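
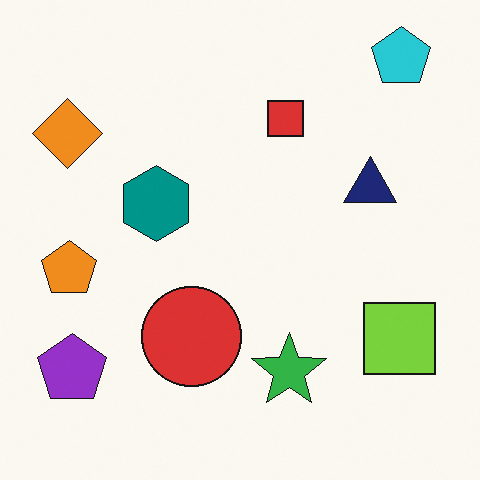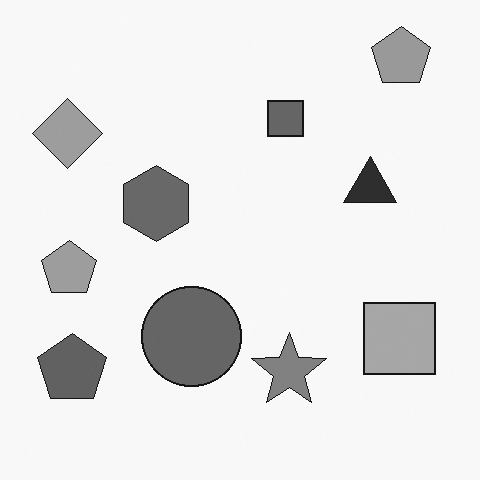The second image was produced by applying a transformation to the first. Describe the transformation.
The image was converted to grayscale.

All color is removed — every shape is now a shade of grey.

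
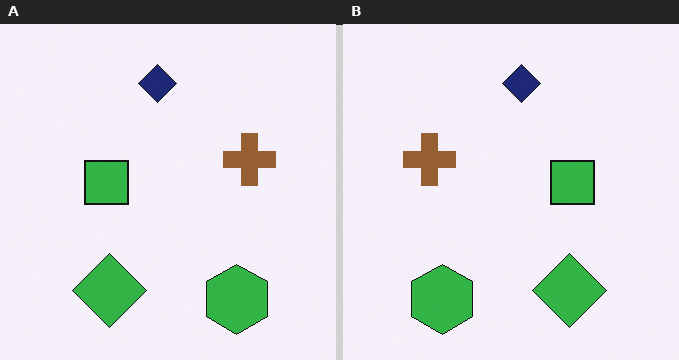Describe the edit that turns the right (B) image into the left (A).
Flipped horizontally (left ↔ right).

The brown cross is in the left of the right (B) image and the right of the left (A) — shapes on opposite sides of the vertical midline have swapped in a mirror flip.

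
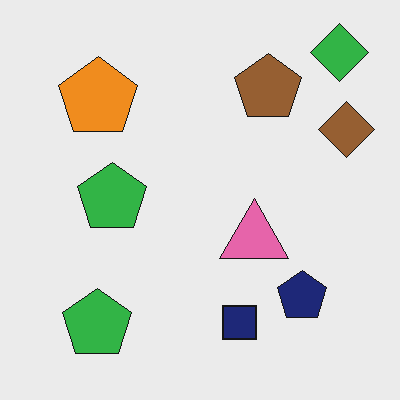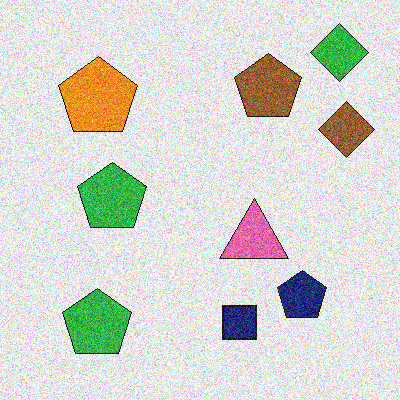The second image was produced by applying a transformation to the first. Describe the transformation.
This is the original image degraded with a thick layer of grain.

Random speckle covers the whole image, including the flat background.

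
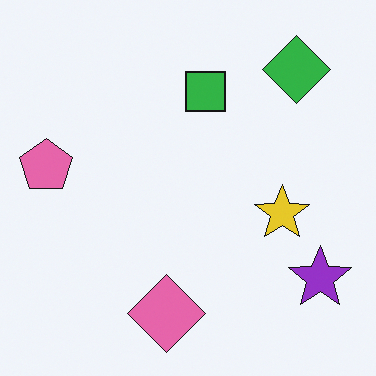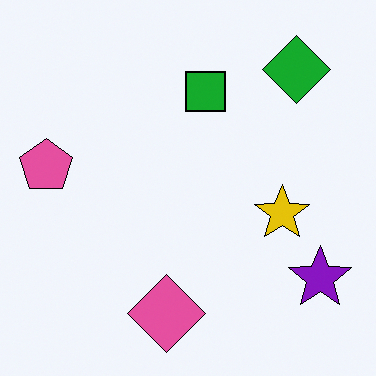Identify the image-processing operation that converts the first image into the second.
The second image is the first given slightly increased contrast.

Tones are pushed away from mid-grey across the whole image — a global contrast change.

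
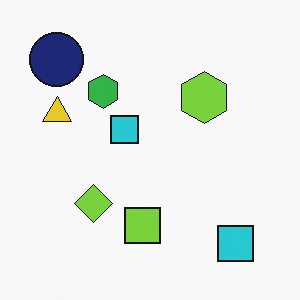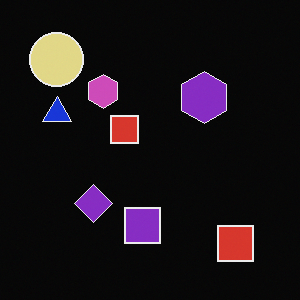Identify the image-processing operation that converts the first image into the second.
Color-inverted (negative).

The light background has become dark and every shape's color is its complement — a photographic negative.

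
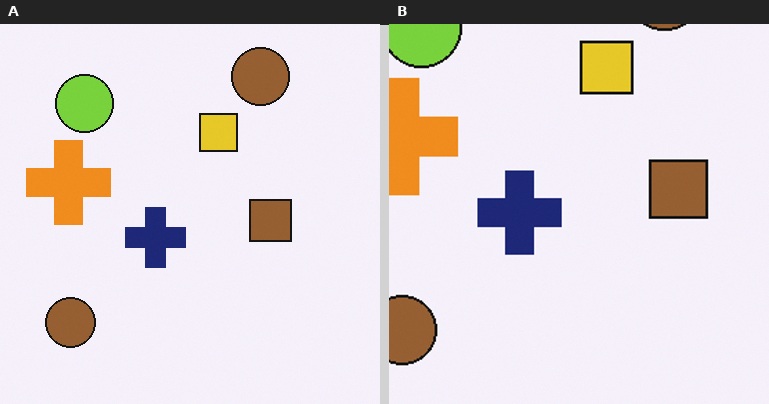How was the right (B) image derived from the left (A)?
The image was cropped slightly and scaled back up.

The visible shapes are larger and the field of view is narrower; shapes near the original edges may be partly or wholly outside the frame — a crop-and-rescale.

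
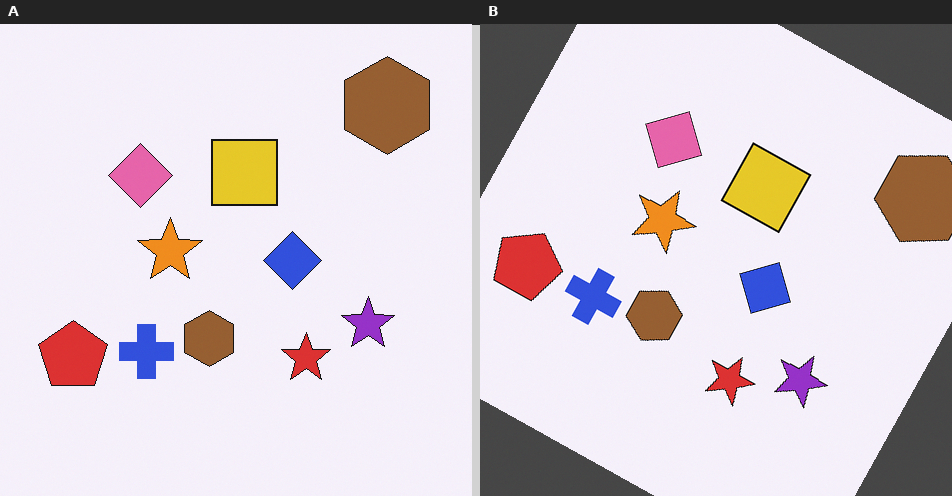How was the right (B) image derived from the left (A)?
The transformation is: rotated clockwise by a clearly visible amount.

Every shape is tilted by the same angle and the image corners show triangular fill wedges — a whole-image rotation by a non-right angle.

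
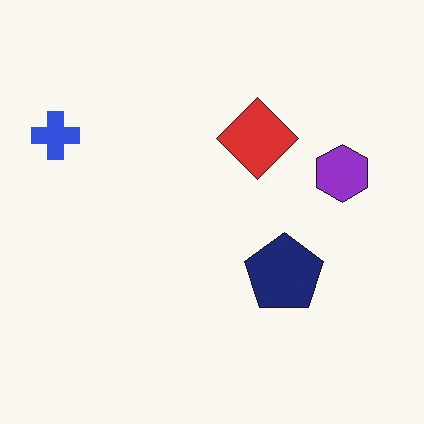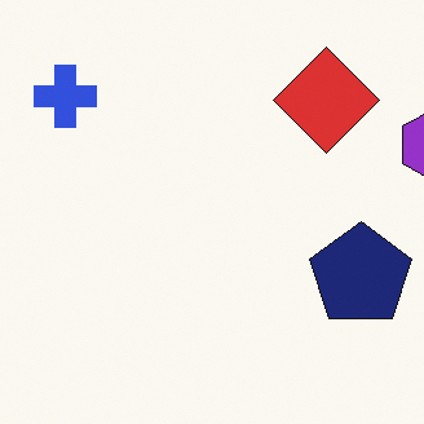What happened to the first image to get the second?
This is the original image cropped slightly and scaled back up.

The visible shapes are larger and the field of view is narrower; shapes near the original edges may be partly or wholly outside the frame — a crop-and-rescale.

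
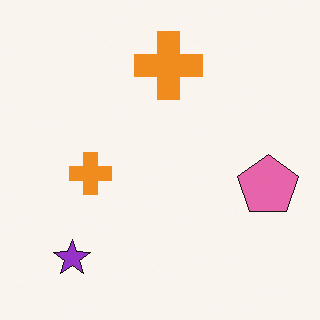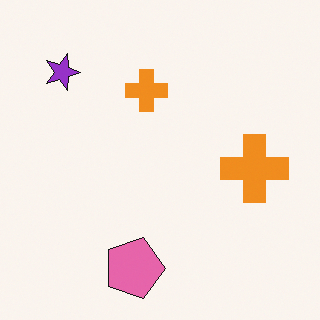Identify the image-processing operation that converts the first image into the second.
The second image is the first rotated 90° clockwise.

The purple star sits in the bottom-left of the first image and the top-left of the second — consistent with a whole-image 90° clockwise rotation.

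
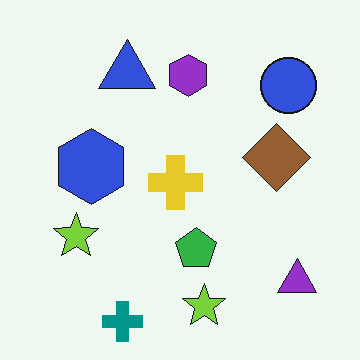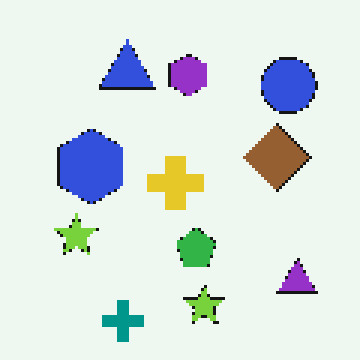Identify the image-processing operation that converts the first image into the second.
Mildly pixelated.

Shapes are reduced to large square blocks; fine edges and outlines are lost — a downscale-then-upscale (mosaic) effect.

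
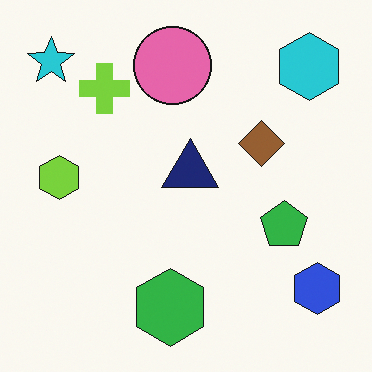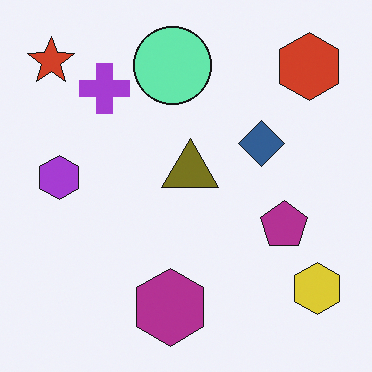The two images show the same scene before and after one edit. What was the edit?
This is the original image hue-shifted by a large amount.

Every shape's color has rotated by the same amount around the hue wheel — a uniform hue shift.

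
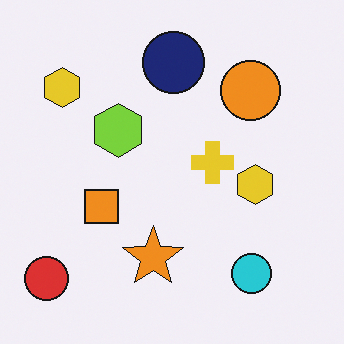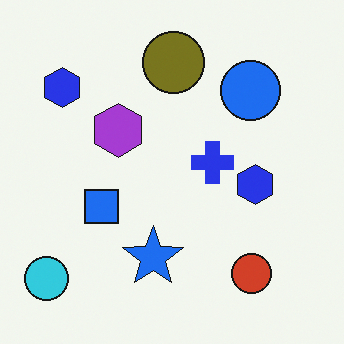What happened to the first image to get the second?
The image was hue-shifted through roughly half the color wheel.

Every shape's color has rotated by the same amount around the hue wheel — a uniform hue shift.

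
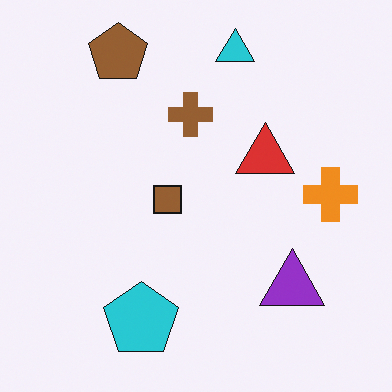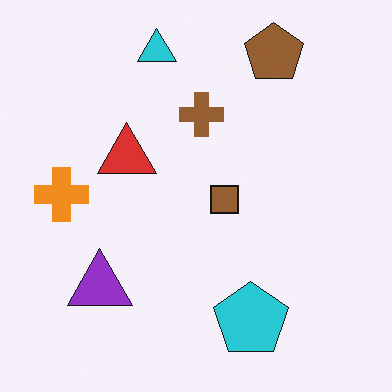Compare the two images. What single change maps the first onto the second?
The second image is the first flipped horizontally (left ↔ right).

The orange cross is in the right of the first image and the left of the second — shapes on opposite sides of the vertical midline have swapped in a mirror flip.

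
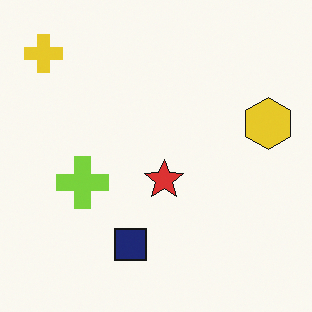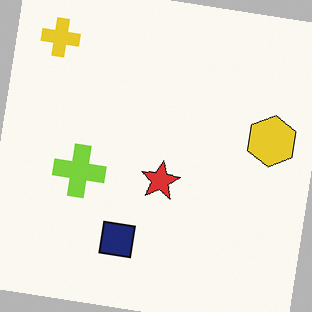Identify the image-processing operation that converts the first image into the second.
This is the original image rotated clockwise by a slight angle.

Every shape is tilted by the same angle and the image corners show triangular fill wedges — a whole-image rotation by a non-right angle.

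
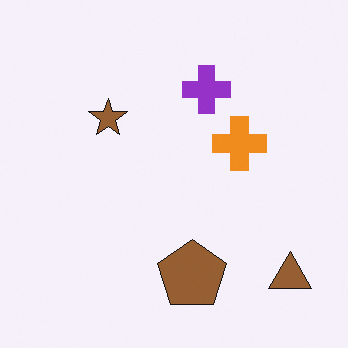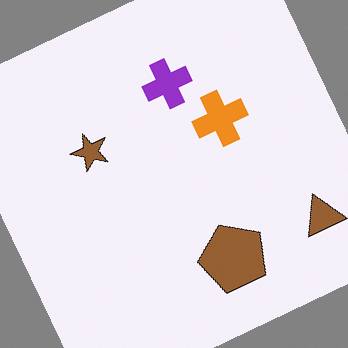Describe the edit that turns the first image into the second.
This is the original image rotated counter-clockwise by a moderate amount.

Every shape is tilted by the same angle and the image corners show triangular fill wedges — a whole-image rotation by a non-right angle.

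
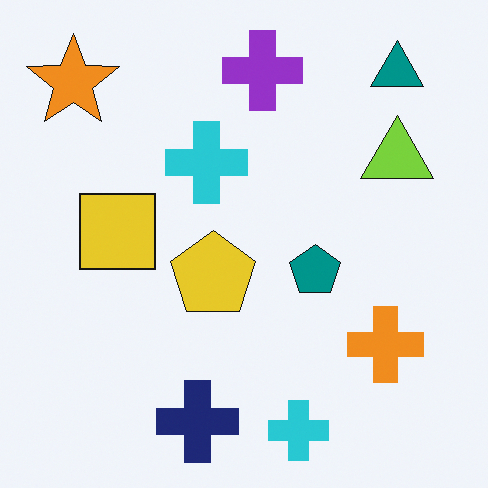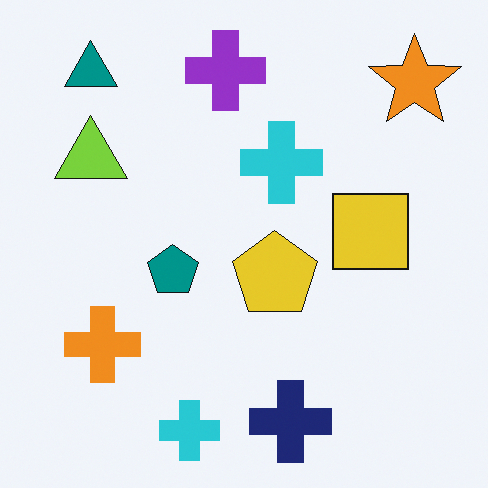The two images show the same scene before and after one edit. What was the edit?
Flipped horizontally (left ↔ right).

The orange star is in the top-left of the first image and the top-right of the second — shapes on opposite sides of the vertical midline have swapped in a mirror flip.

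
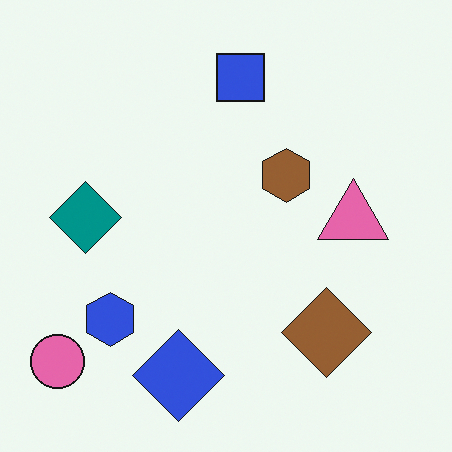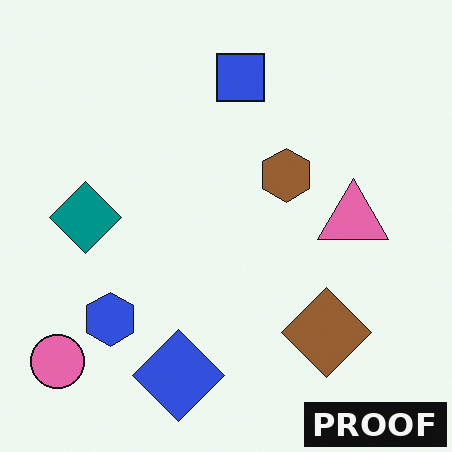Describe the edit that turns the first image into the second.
This is the original image watermarked with the text "PROOF" in the lower-right corner.

A dark label reading "PROOF" appears in the lower-right corner.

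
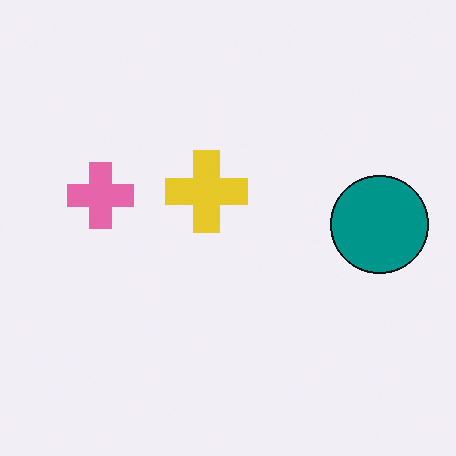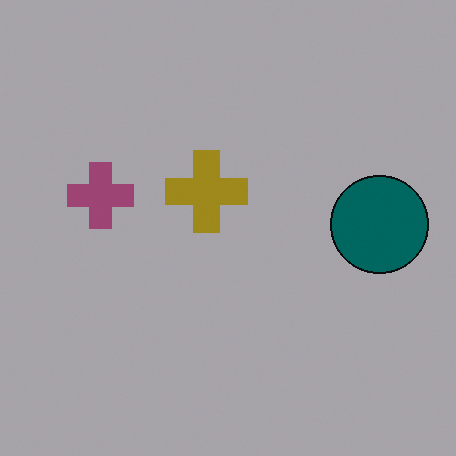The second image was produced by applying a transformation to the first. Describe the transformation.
This is the original image noticeably darkened.

Every pixel — background and shapes alike — is uniformly darkened.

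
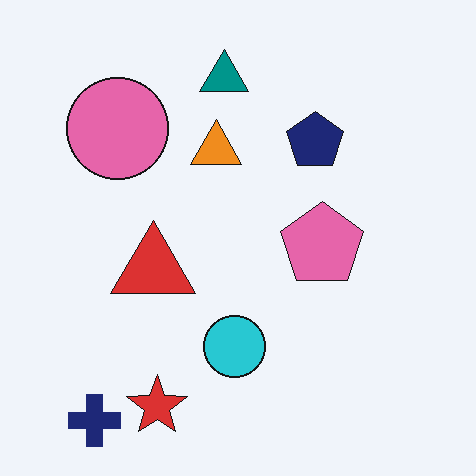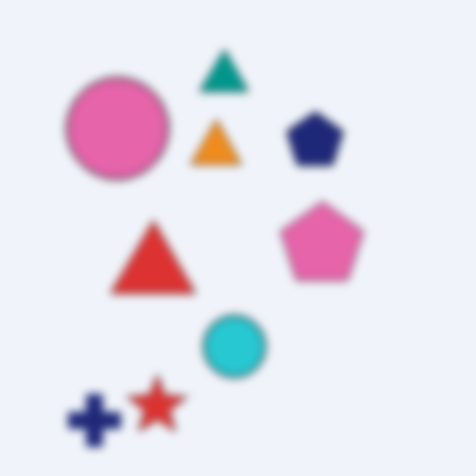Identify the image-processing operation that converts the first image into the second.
The image was noticeably gaussian-blurred.

Shape edges and outlines are uniformly softened across the whole image.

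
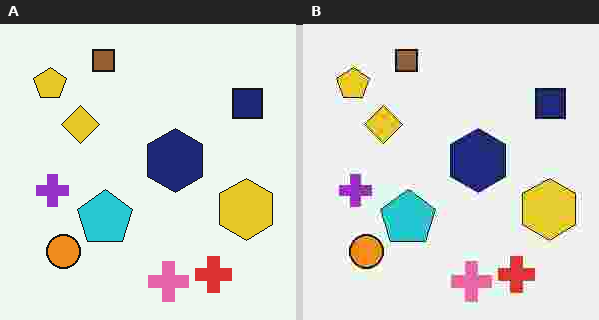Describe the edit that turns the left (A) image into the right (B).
This is the original image heavily JPEG-compressed with obvious blocking artifacts.

Blocky 8×8 compression artifacts appear around shape edges and the flat background shows ringing — characteristic JPEG degradation.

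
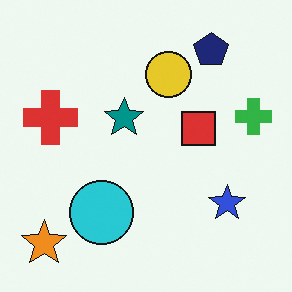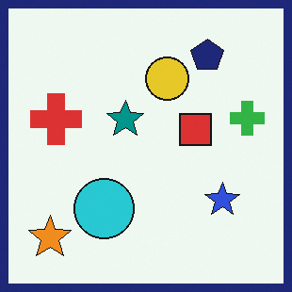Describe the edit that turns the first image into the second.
The second image is the first framed with a navy border.

A solid navy frame runs around the edge of the second image, with the content slightly shrunk inside it.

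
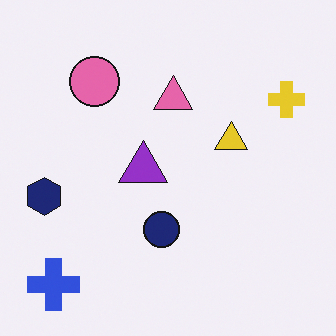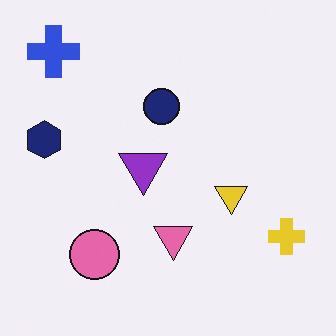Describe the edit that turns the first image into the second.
It was flipped vertically (top ↔ bottom).

The blue cross is in the bottom-left of the first image and the top-left of the second — shapes on opposite sides of the horizontal midline have swapped in a mirror flip.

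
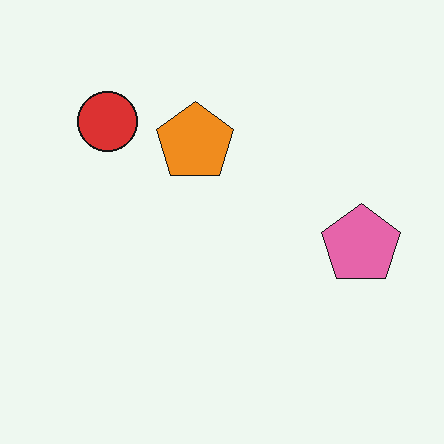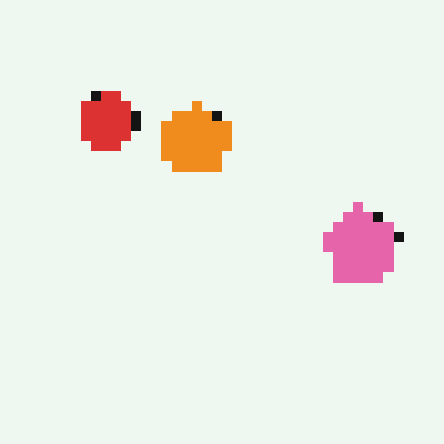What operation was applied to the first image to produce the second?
This is the original image heavily pixelated into large blocks.

Shapes are reduced to large square blocks; fine edges and outlines are lost — a downscale-then-upscale (mosaic) effect.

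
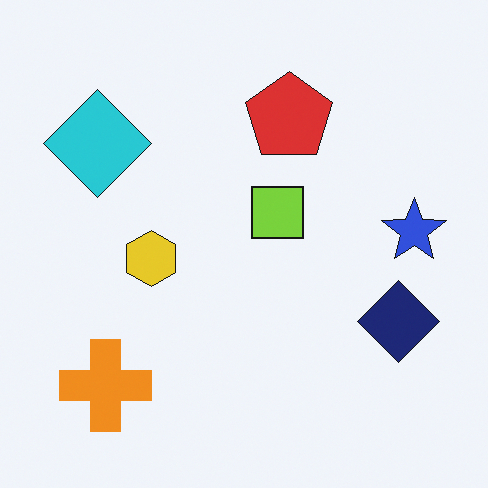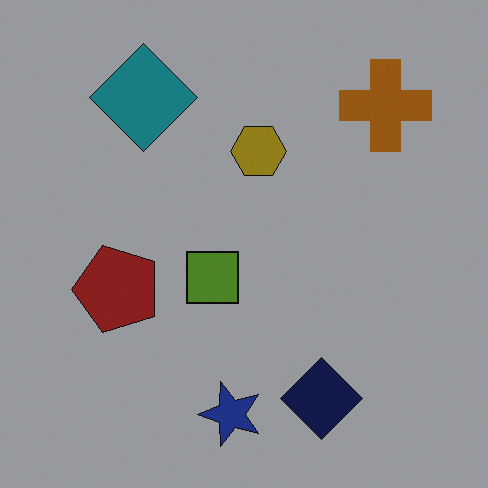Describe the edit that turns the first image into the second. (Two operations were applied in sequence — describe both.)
The transformation is: substantially darkened, then transposed (reflected across the top-left ↔ bottom-right diagonal).

Every pixel — background and shapes alike — is uniformly darkened. Shapes have swapped their row and column positions — what was in the top-right is now in the bottom-left — a diagonal reflection.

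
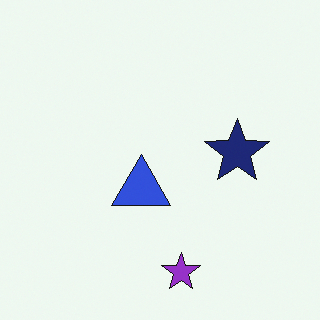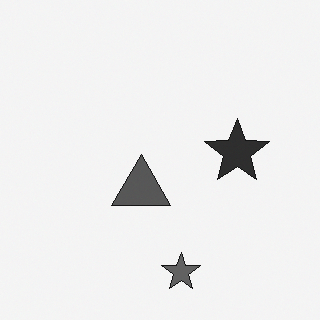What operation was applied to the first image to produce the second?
The transformation is: converted to grayscale.

All color is removed — every shape is now a shade of grey.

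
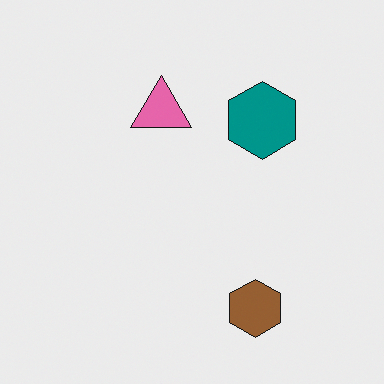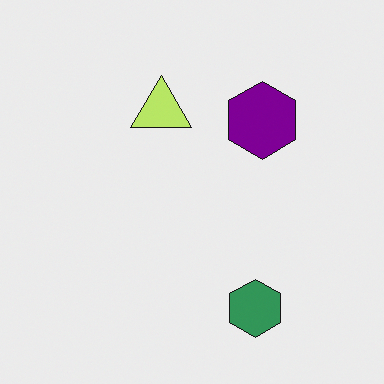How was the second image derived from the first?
The image was hue-shifted by a moderate amount.

Every shape's color has rotated by the same amount around the hue wheel — a uniform hue shift.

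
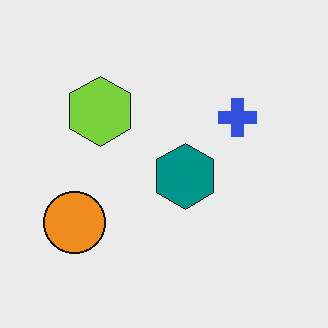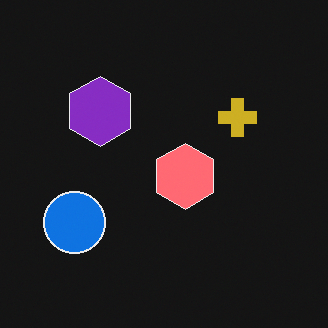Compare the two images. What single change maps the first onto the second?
It was color-inverted (negative).

The light background has become dark and every shape's color is its complement — a photographic negative.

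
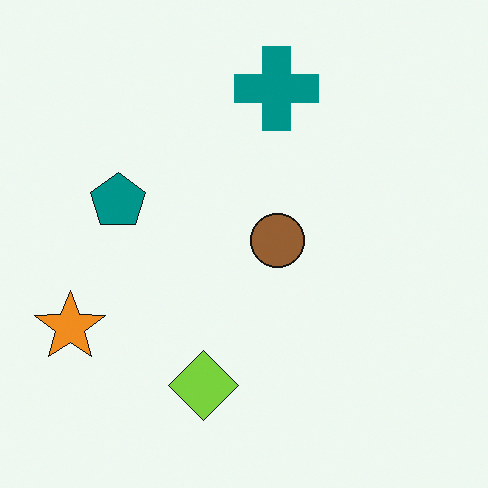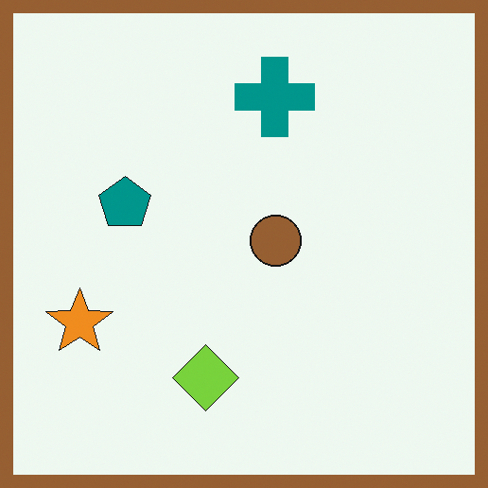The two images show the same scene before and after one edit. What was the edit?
The transformation is: framed with a brown border.

A solid brown frame runs around the edge of the second image, with the content slightly shrunk inside it.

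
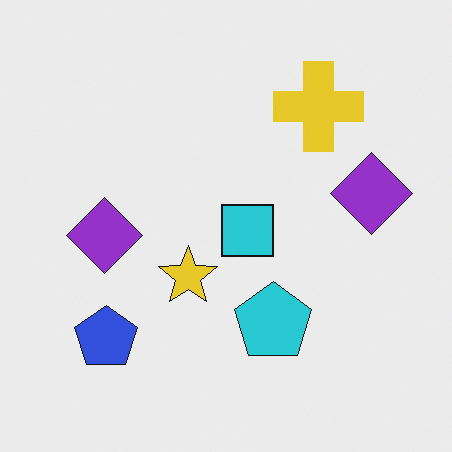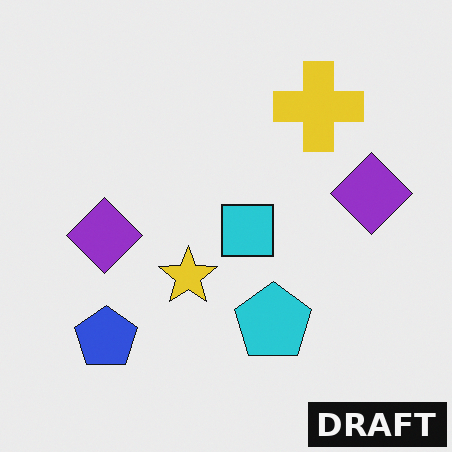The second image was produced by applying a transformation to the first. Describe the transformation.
The image was watermarked with the text "DRAFT" in the lower-right corner.

A dark label reading "DRAFT" appears in the lower-right corner.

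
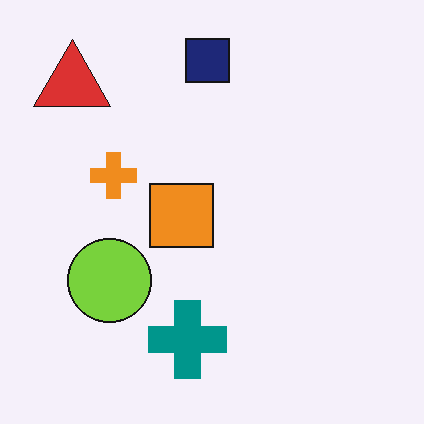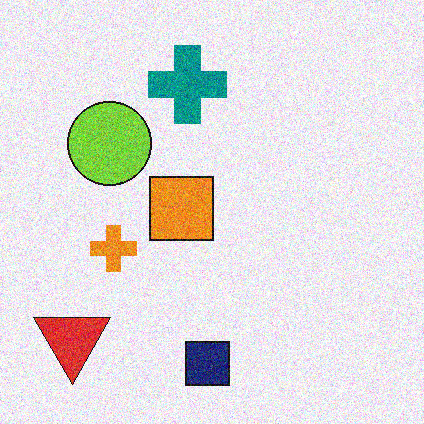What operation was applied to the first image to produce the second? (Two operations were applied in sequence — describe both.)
This is the original image flipped vertically (top ↔ bottom), then degraded with visible gaussian noise.

The navy square is in the top of the first image and the bottom of the second — shapes on opposite sides of the horizontal midline have swapped in a mirror flip. Random speckle covers the whole image, including the flat background.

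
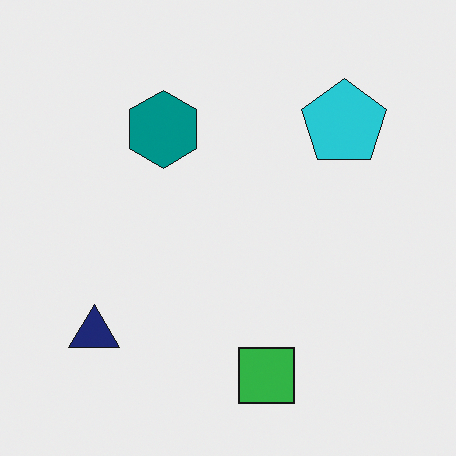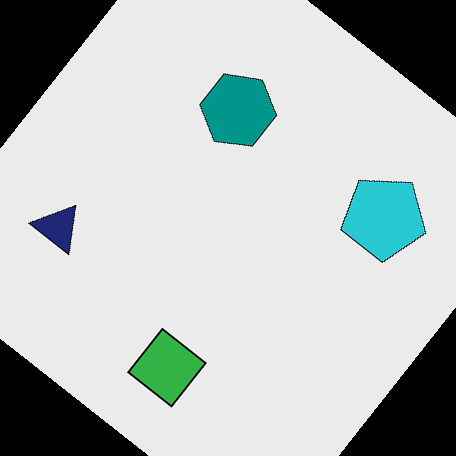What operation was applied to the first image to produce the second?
The transformation is: rotated clockwise by a large amount — several tens of degrees.

Every shape is tilted by the same angle and the image corners show triangular fill wedges — a whole-image rotation by a non-right angle.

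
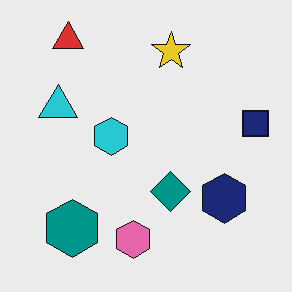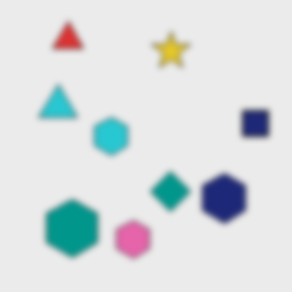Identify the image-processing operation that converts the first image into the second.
The image was noticeably gaussian-blurred.

Shape edges and outlines are uniformly softened across the whole image.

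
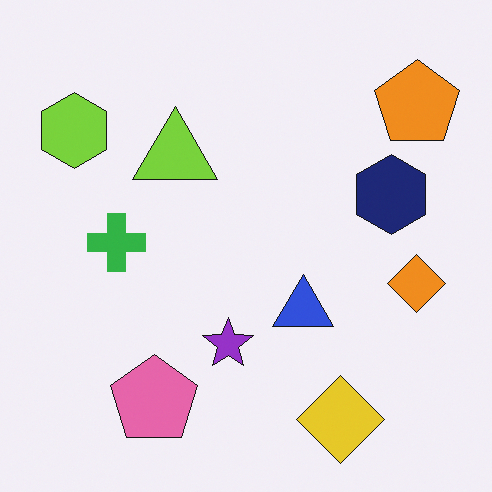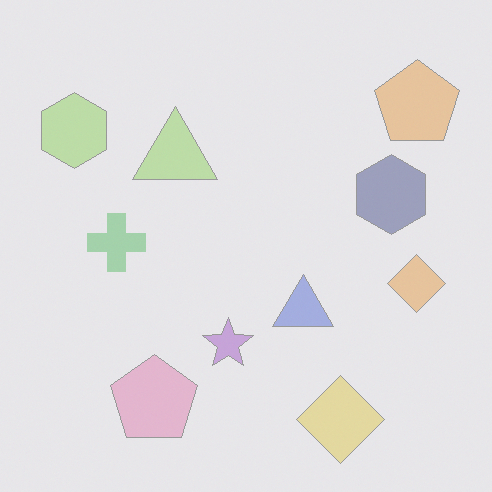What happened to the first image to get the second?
The transformation is: washed out (contrast reduced).

Tones are pushed toward mid-grey across the whole image — a global contrast change.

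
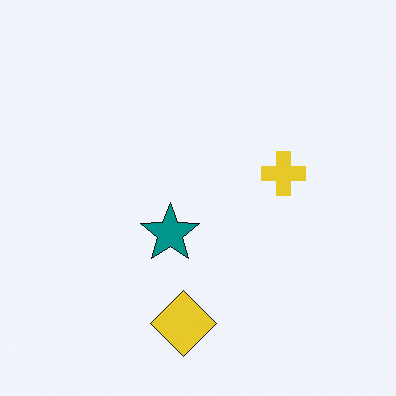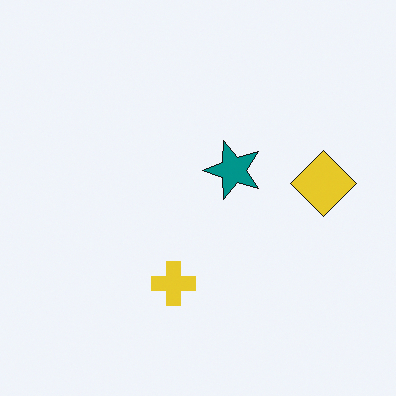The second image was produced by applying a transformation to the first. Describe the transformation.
The transformation is: transposed (reflected across the top-left ↔ bottom-right diagonal).

Shapes have swapped their row and column positions — what was in the top-right is now in the bottom-left — a diagonal reflection.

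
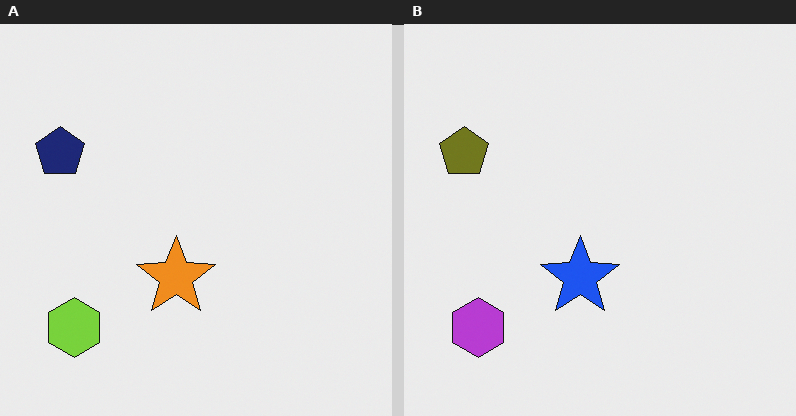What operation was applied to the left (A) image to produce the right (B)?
The right (B) image is the left (A) hue-shifted by a large amount.

Every shape's color has rotated by the same amount around the hue wheel — a uniform hue shift.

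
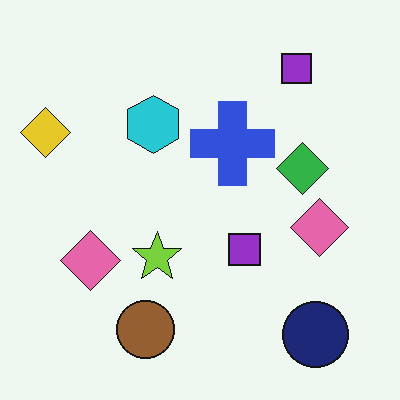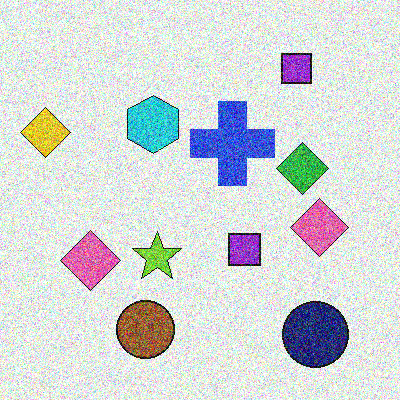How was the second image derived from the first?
This is the original image degraded with heavy additive noise.

Random speckle covers the whole image, including the flat background.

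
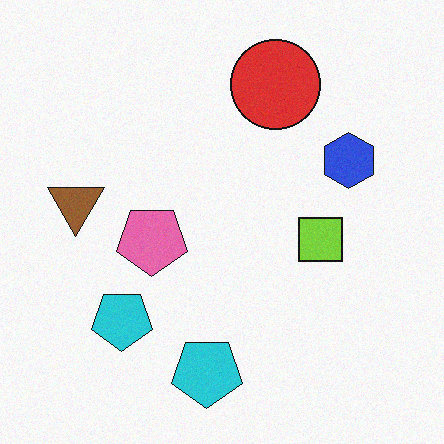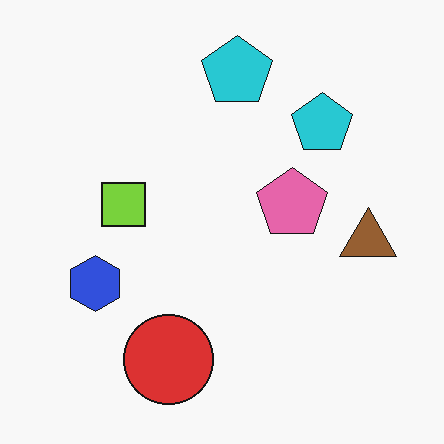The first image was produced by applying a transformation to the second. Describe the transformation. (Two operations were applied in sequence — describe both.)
The transformation is: rotated 180°, then degraded with a light layer of grain.

The red circle sits in the bottom of the second image and the top of the first — consistent with a whole-image 180° rotation. Random speckle covers the whole image, including the flat background.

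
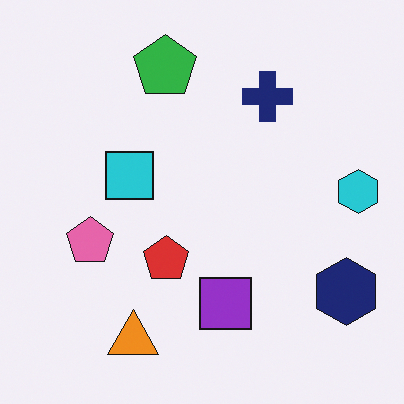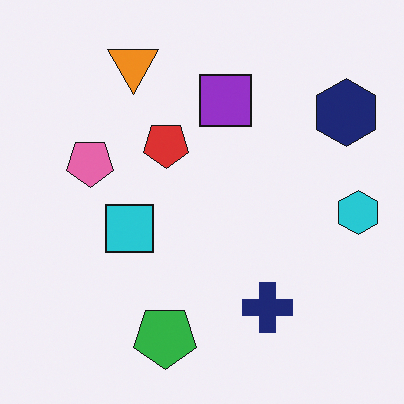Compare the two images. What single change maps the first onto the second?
The second image is the first flipped vertically (top ↔ bottom).

The orange triangle is in the bottom-left of the first image and the top-left of the second — shapes on opposite sides of the horizontal midline have swapped in a mirror flip.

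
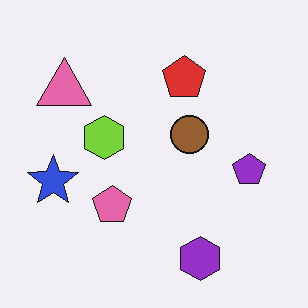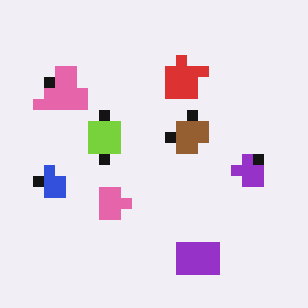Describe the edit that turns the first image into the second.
Heavily pixelated into large blocks.

Shapes are reduced to large square blocks; fine edges and outlines are lost — a downscale-then-upscale (mosaic) effect.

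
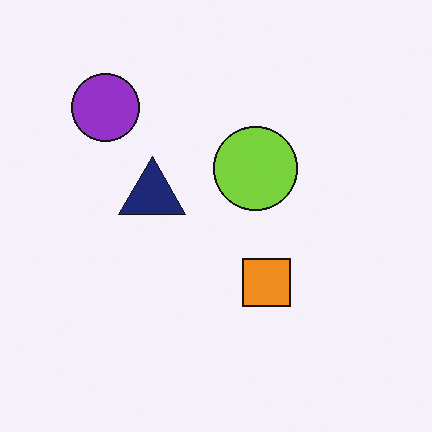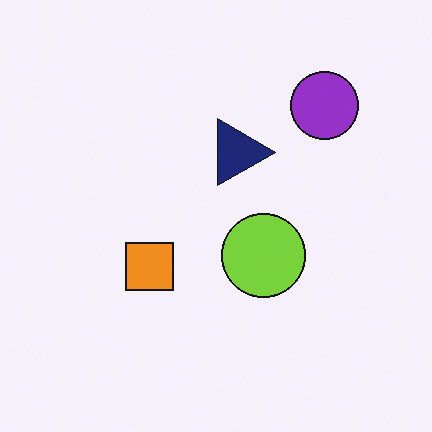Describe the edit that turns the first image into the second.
It was rotated 90° clockwise.

The purple circle sits in the top-left of the first image and the top-right of the second — consistent with a whole-image 90° clockwise rotation.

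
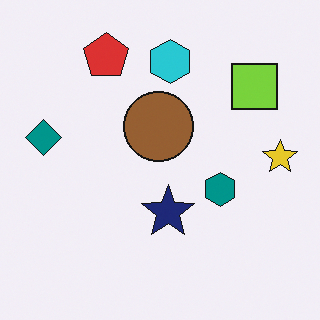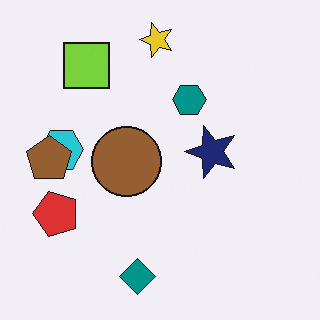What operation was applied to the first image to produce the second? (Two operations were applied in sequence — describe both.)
Rotated 90° counter-clockwise, then overlaid with an additional brown pentagon.

The yellow star sits in the right of the first image and the top of the second — consistent with a whole-image 90° counter-clockwise rotation. A brown pentagon appears in the second image that is absent from the first.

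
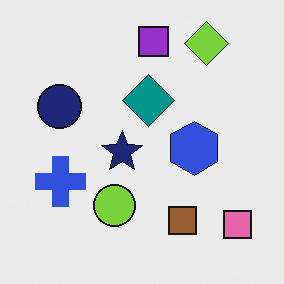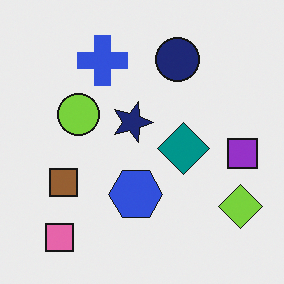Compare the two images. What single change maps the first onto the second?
The image was rotated 90° clockwise.

The pink square sits in the bottom-right of the first image and the bottom-left of the second — consistent with a whole-image 90° clockwise rotation.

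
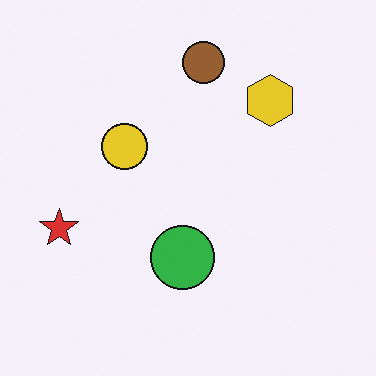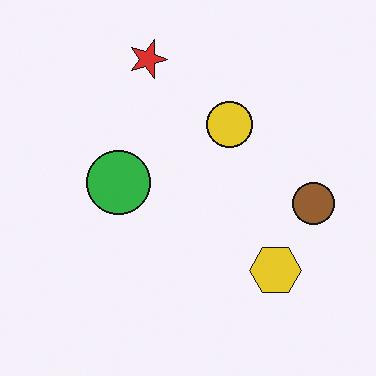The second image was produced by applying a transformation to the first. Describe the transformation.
The second image is the first rotated 90° clockwise.

The red star sits in the left of the first image and the top of the second — consistent with a whole-image 90° clockwise rotation.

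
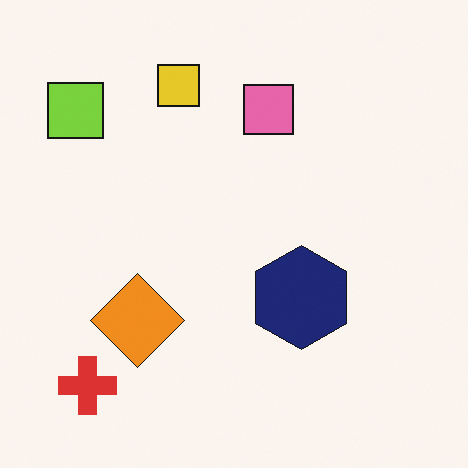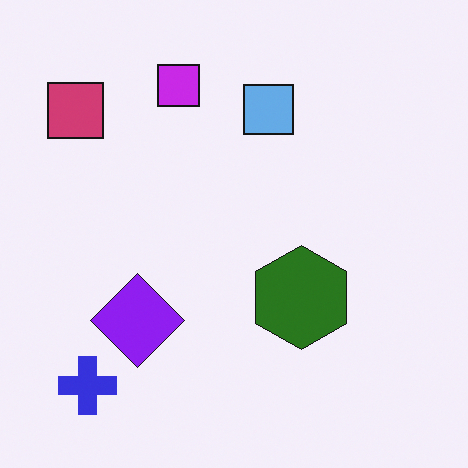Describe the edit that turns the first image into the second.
This is the original image hue-shifted through roughly half the color wheel.

Every shape's color has rotated by the same amount around the hue wheel — a uniform hue shift.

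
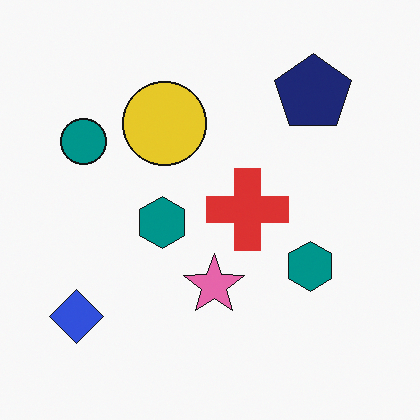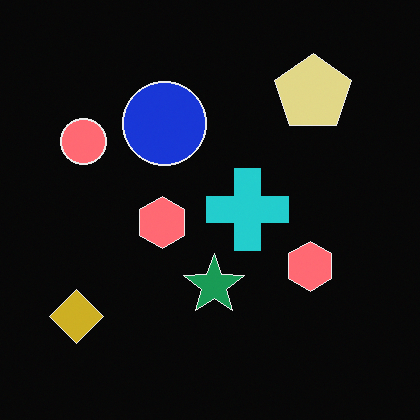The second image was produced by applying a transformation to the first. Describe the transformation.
The second image is the first color-inverted (negative).

The light background has become dark and every shape's color is its complement — a photographic negative.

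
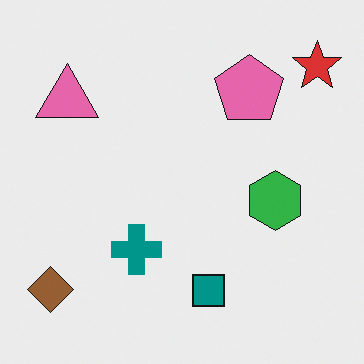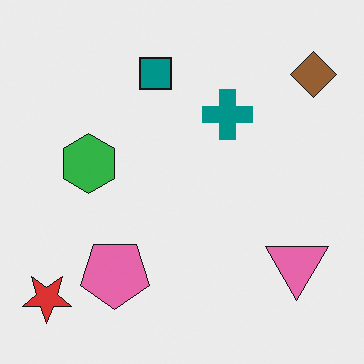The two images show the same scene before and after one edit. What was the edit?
It was rotated 180°.

The red star sits in the top-right of the first image and the bottom-left of the second — consistent with a whole-image 180° rotation.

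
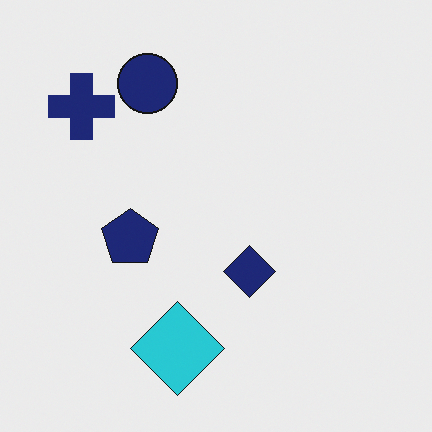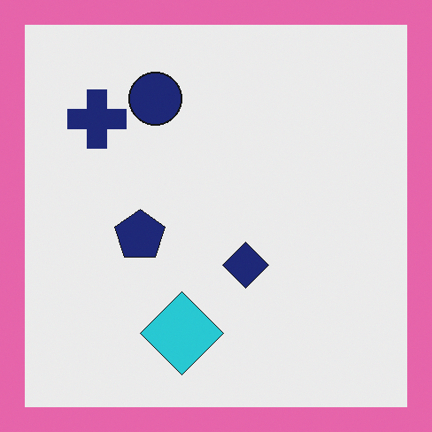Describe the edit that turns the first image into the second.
This is the original image framed with a pink border.

A solid pink frame runs around the edge of the second image, with the content slightly shrunk inside it.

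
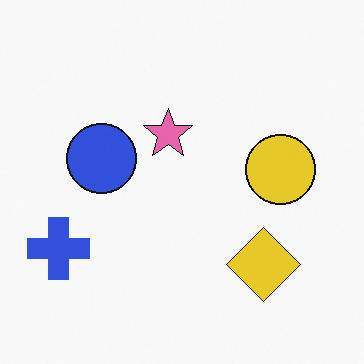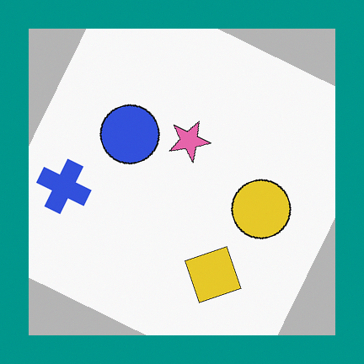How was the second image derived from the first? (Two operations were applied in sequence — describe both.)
The image was rotated clockwise by a clearly visible amount, then framed with a teal border.

Every shape is tilted by the same angle and the image corners show triangular fill wedges — a whole-image rotation by a non-right angle. A solid teal frame runs around the edge of the second image, with the content slightly shrunk inside it.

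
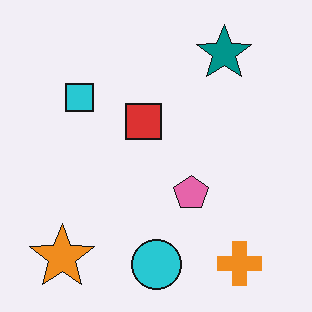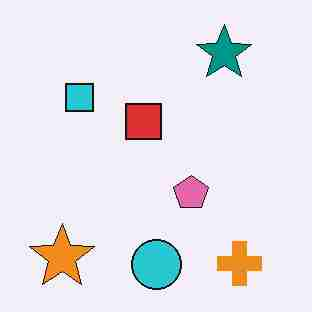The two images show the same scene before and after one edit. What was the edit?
Heavily JPEG-compressed with obvious blocking artifacts.

Blocky 8×8 compression artifacts appear around shape edges and the flat background shows ringing — characteristic JPEG degradation.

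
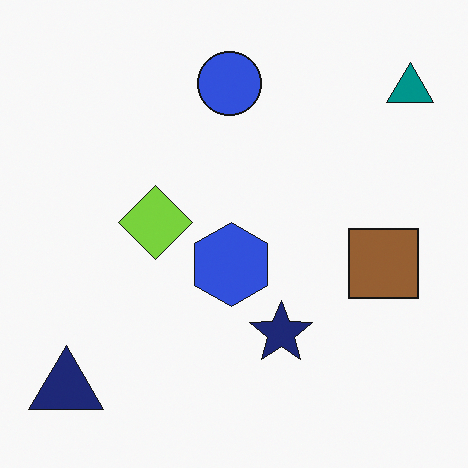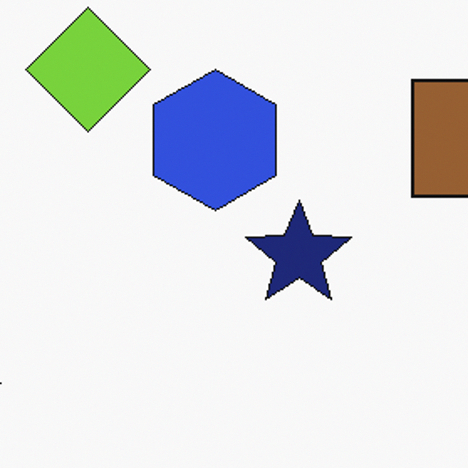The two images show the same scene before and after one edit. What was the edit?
The second image is the first cropped to a noticeably smaller region and rescaled.

The visible shapes are larger and the field of view is narrower; shapes near the original edges may be partly or wholly outside the frame — a crop-and-rescale.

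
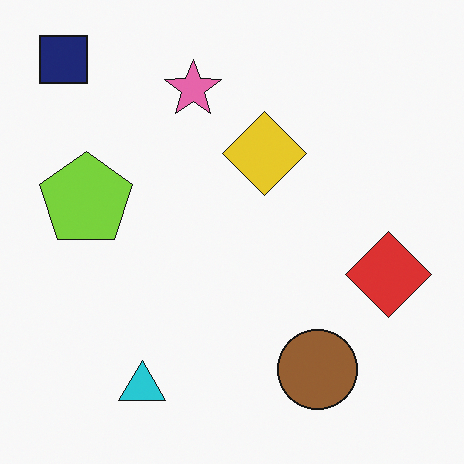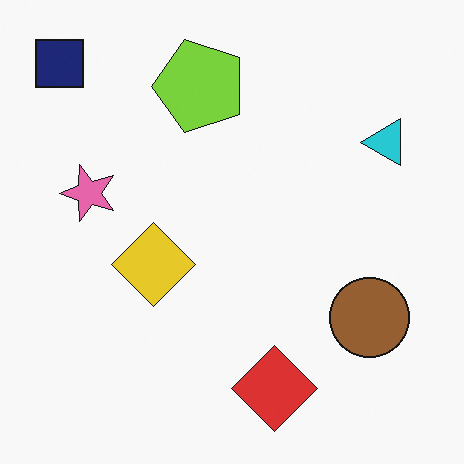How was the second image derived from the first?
This is the original image transposed (reflected across the top-left ↔ bottom-right diagonal).

Shapes have swapped their row and column positions — what was in the top-right is now in the bottom-left — a diagonal reflection.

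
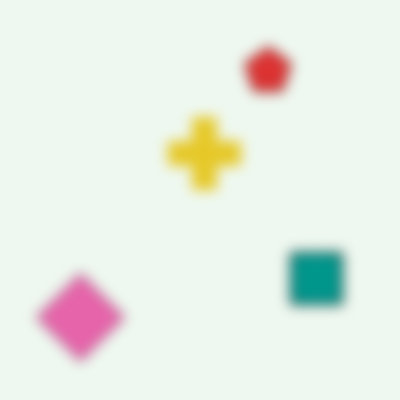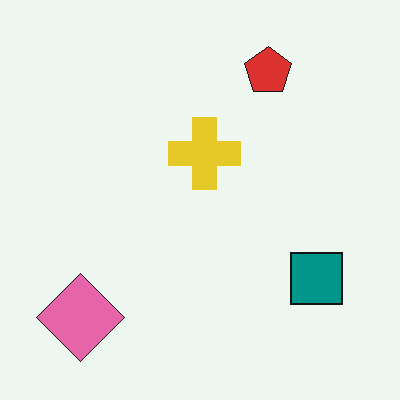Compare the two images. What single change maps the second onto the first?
The image was strongly gaussian-blurred.

Shape edges and outlines are uniformly softened across the whole image.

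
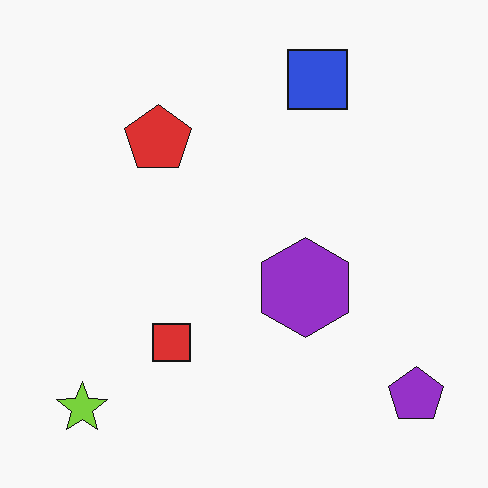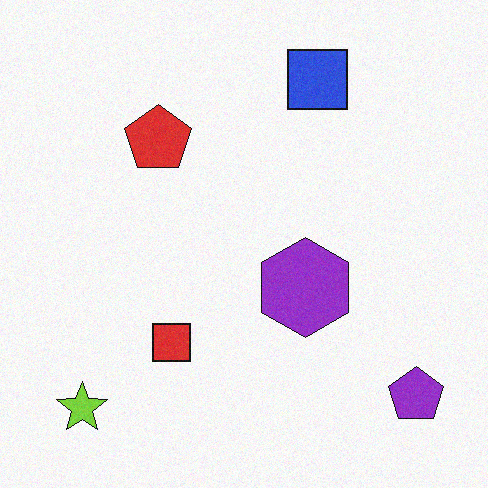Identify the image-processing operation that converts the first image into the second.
The second image is the first degraded with light additive noise.

Random speckle covers the whole image, including the flat background.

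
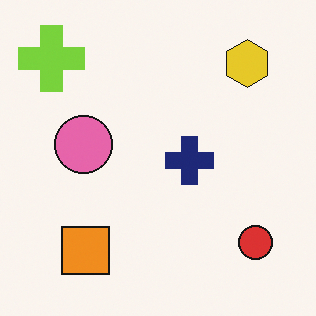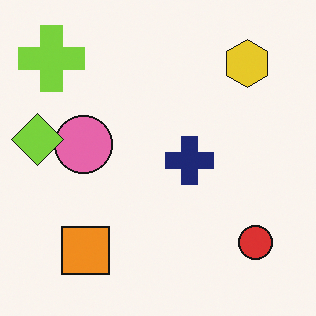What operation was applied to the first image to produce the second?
Overlaid with an additional lime diamond.

A lime diamond appears in the second image that is absent from the first.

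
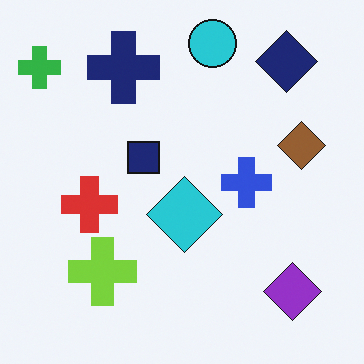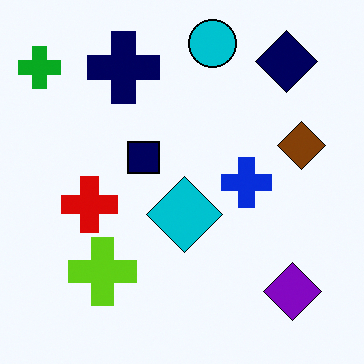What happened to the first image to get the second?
It was given slightly increased contrast.

Tones are pushed away from mid-grey across the whole image — a global contrast change.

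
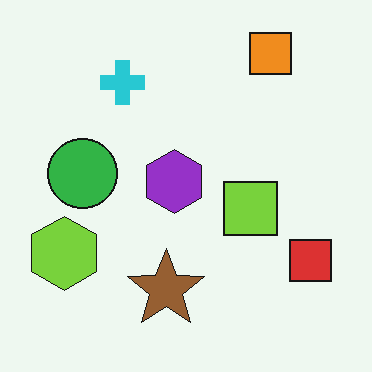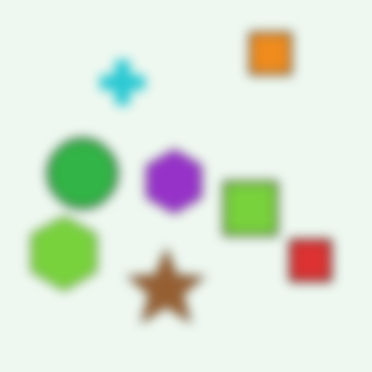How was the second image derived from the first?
This is the original image heavily blurred.

Shape edges and outlines are uniformly softened across the whole image.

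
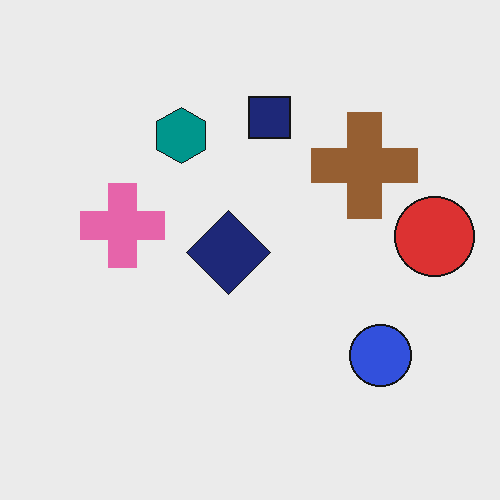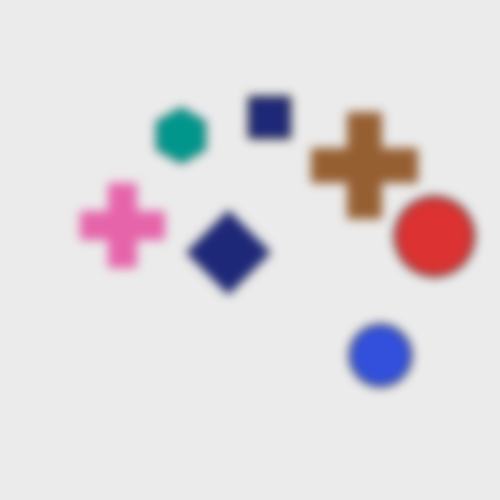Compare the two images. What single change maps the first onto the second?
The transformation is: heavily blurred.

Shape edges and outlines are uniformly softened across the whole image.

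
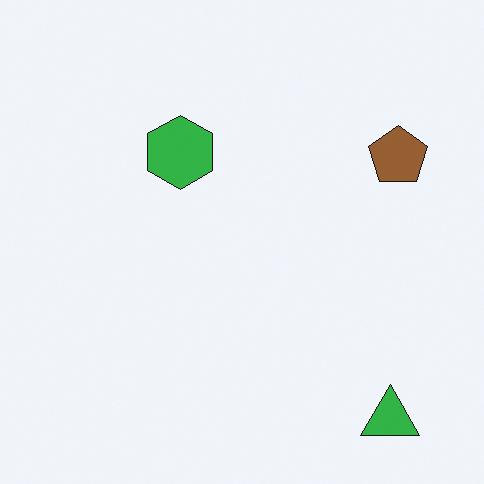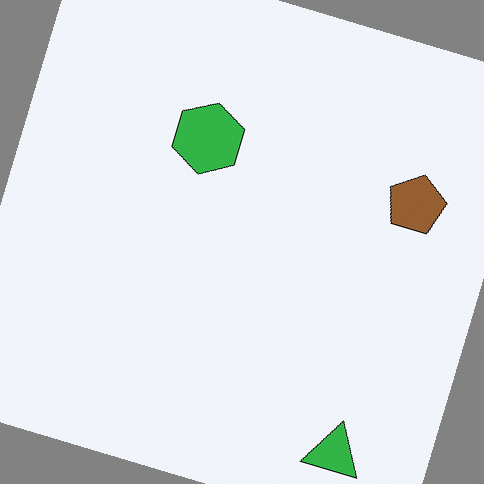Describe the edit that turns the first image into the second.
Rotated clockwise by a moderate amount.

Every shape is tilted by the same angle and the image corners show triangular fill wedges — a whole-image rotation by a non-right angle.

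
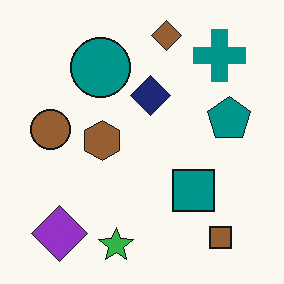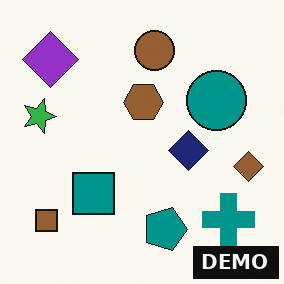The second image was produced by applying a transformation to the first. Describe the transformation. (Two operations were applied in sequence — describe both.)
Rotated 90° clockwise, then watermarked with the text "DEMO" in the lower-right corner.

The purple diamond sits in the bottom-left of the first image and the top-left of the second — consistent with a whole-image 90° clockwise rotation. A dark label reading "DEMO" appears in the lower-right corner.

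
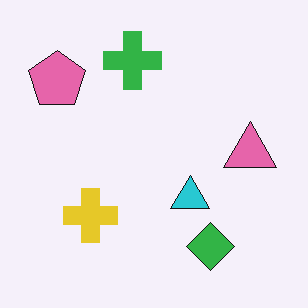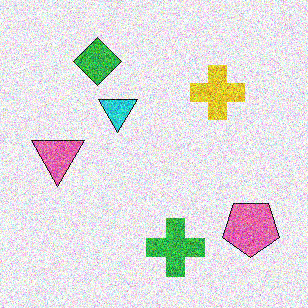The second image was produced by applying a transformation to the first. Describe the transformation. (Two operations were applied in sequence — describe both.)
This is the original image rotated 180°, then degraded with strong gaussian noise.

The pink pentagon sits in the top-left of the first image and the bottom-right of the second — consistent with a whole-image 180° rotation. Random speckle covers the whole image, including the flat background.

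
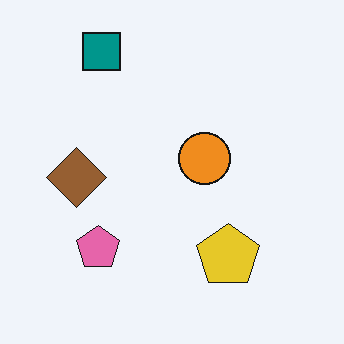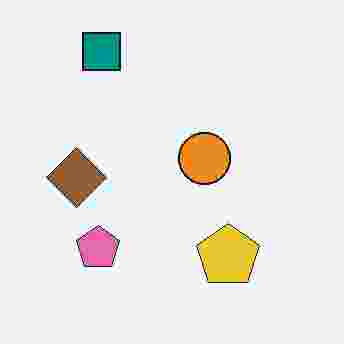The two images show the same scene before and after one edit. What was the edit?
The image was degraded with heavy JPEG compression.

Blocky 8×8 compression artifacts appear around shape edges and the flat background shows ringing — characteristic JPEG degradation.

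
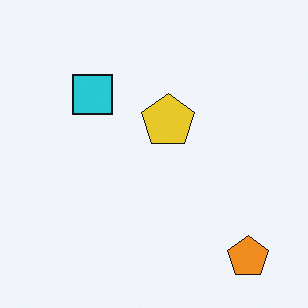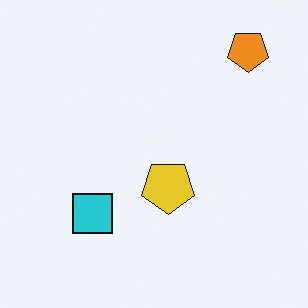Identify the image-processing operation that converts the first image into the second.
The image was flipped vertically (top ↔ bottom).

The orange pentagon is in the bottom-right of the first image and the top-right of the second — shapes on opposite sides of the horizontal midline have swapped in a mirror flip.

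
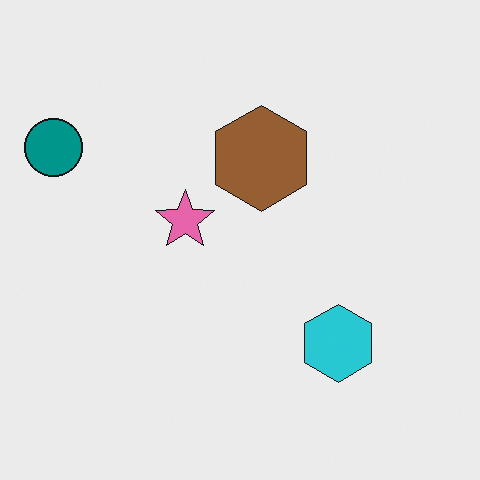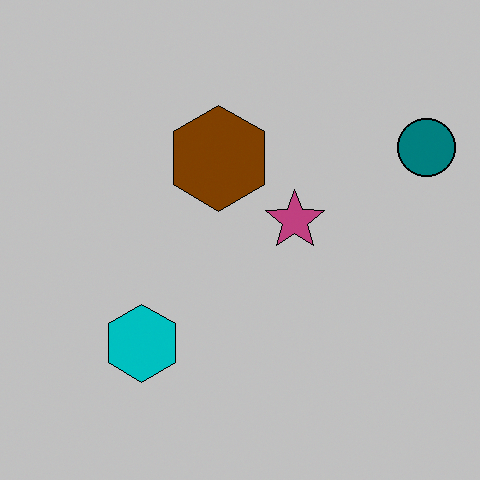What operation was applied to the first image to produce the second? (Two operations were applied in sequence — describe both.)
The second image is the first aggressively posterized, then flipped horizontally (left ↔ right).

Each flat color has snapped to a coarser quantized level — most visibly, the near-white background has dropped to a flat grey. The teal circle is in the top-left of the first image and the top-right of the second — shapes on opposite sides of the vertical midline have swapped in a mirror flip.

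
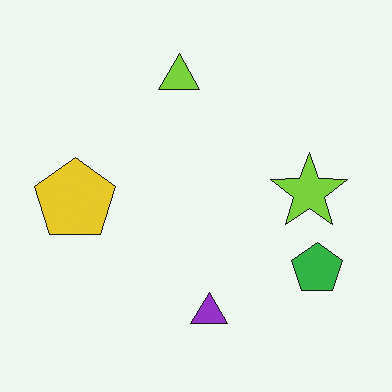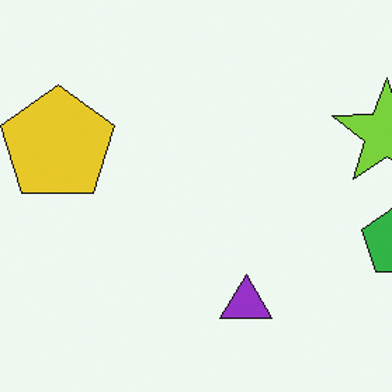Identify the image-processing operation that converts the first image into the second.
It was cropped slightly and scaled back up.

The visible shapes are larger and the field of view is narrower; shapes near the original edges may be partly or wholly outside the frame — a crop-and-rescale.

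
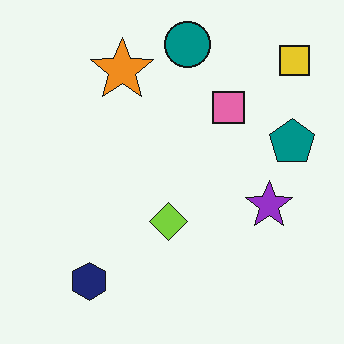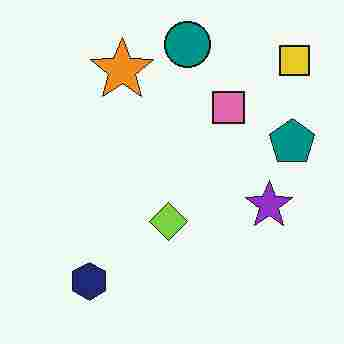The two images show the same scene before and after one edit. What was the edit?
Degraded with heavy JPEG compression.

Blocky 8×8 compression artifacts appear around shape edges and the flat background shows ringing — characteristic JPEG degradation.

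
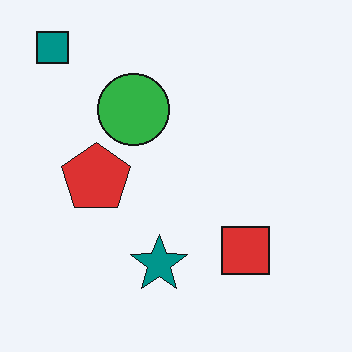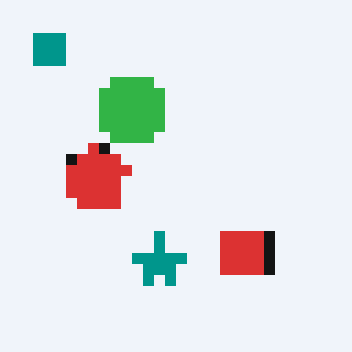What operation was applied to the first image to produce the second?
The second image is the first heavily pixelated into large blocks.

Shapes are reduced to large square blocks; fine edges and outlines are lost — a downscale-then-upscale (mosaic) effect.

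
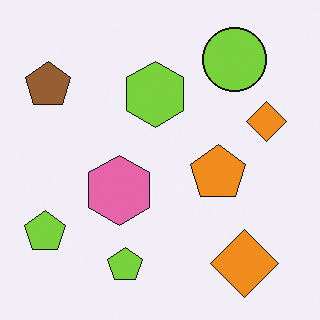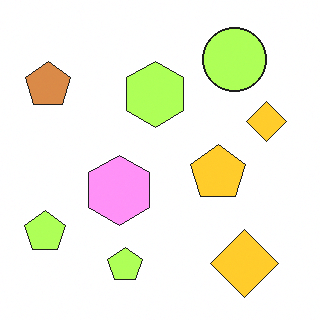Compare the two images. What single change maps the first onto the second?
The transformation is: noticeably brightened.

Every pixel — background and shapes alike — is uniformly brightened.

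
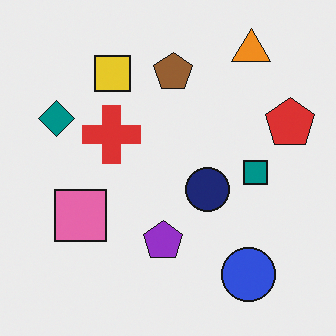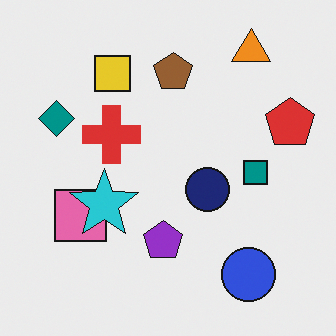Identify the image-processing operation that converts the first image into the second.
The second image is the first overlaid with an additional cyan star.

A cyan star appears in the second image that is absent from the first.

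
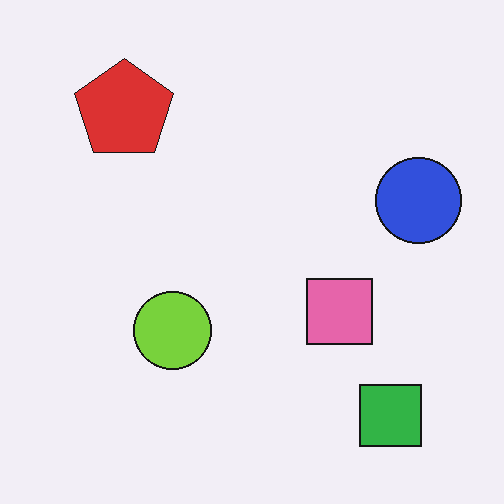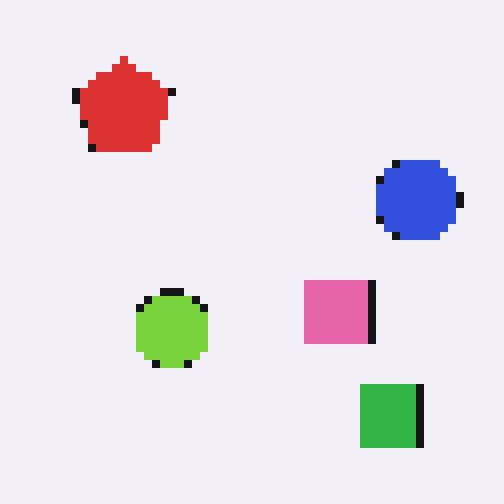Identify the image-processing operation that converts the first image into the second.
It was pixelated into visible square blocks.

Shapes are reduced to large square blocks; fine edges and outlines are lost — a downscale-then-upscale (mosaic) effect.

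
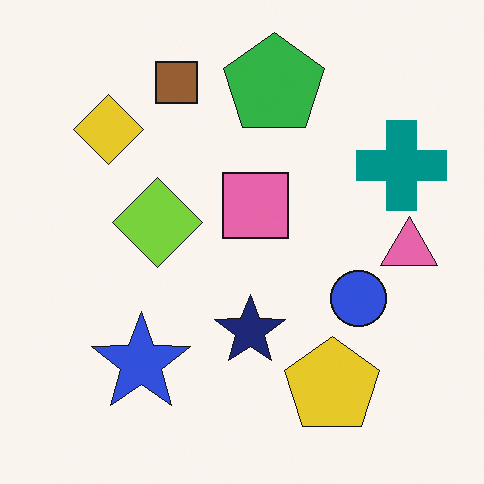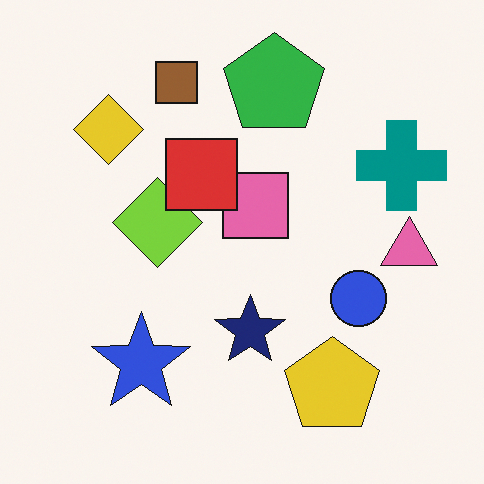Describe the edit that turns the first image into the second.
The transformation is: overlaid with an additional red square.

A red square appears in the second image that is absent from the first.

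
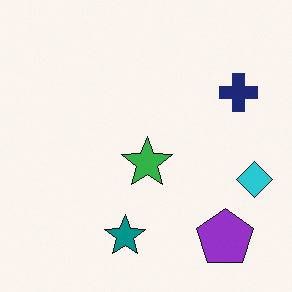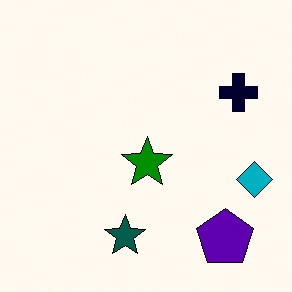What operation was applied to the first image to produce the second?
This is the original image given much higher contrast.

Tones are pushed away from mid-grey across the whole image — a global contrast change.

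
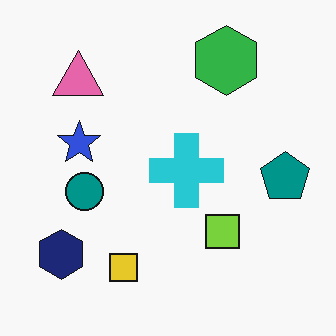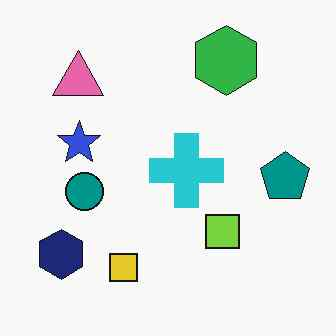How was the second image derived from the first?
The second image is the first JPEG-compressed with visible artifacts.

Blocky 8×8 compression artifacts appear around shape edges and the flat background shows ringing — characteristic JPEG degradation.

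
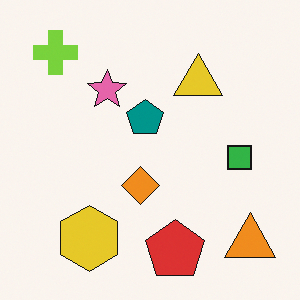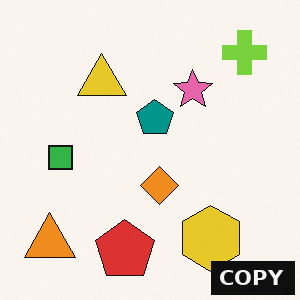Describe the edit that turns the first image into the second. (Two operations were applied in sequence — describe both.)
Flipped horizontally (left ↔ right), then watermarked with the text "COPY" in the lower-right corner.

The orange triangle is in the bottom-right of the first image and the bottom-left of the second — shapes on opposite sides of the vertical midline have swapped in a mirror flip. A dark label reading "COPY" appears in the lower-right corner.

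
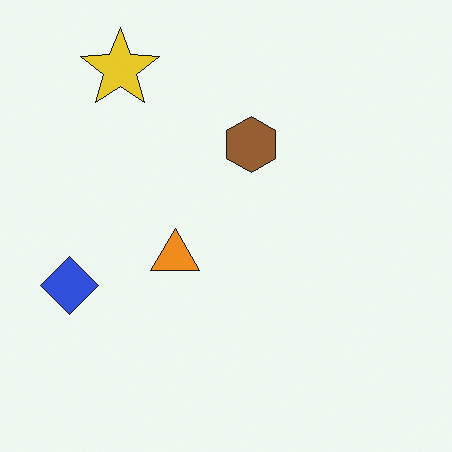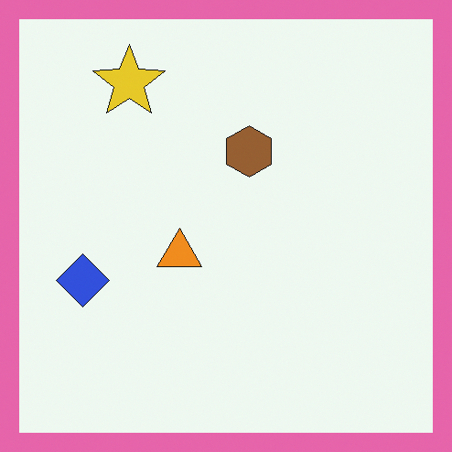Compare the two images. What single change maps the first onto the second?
Framed with a pink border.

A solid pink frame runs around the edge of the second image, with the content slightly shrunk inside it.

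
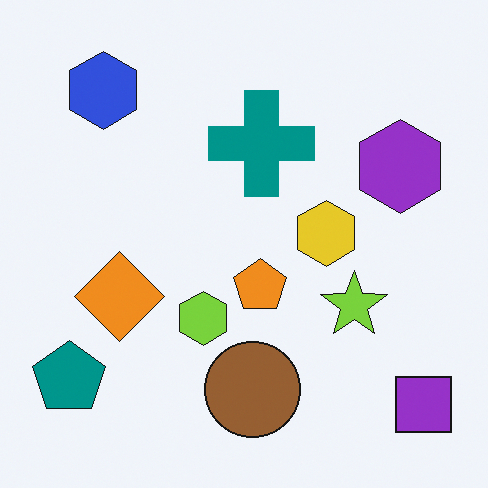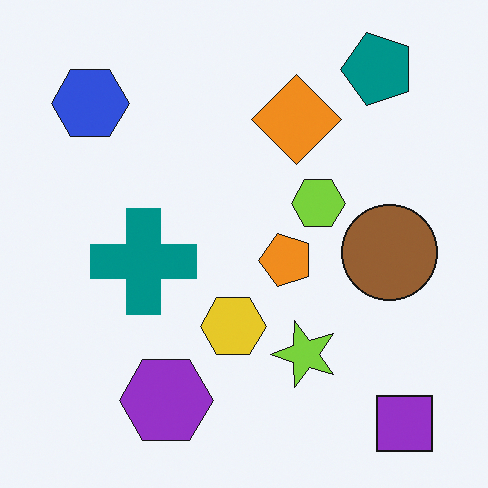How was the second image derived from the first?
Transposed (reflected across the top-left ↔ bottom-right diagonal).

Shapes have swapped their row and column positions — what was in the top-right is now in the bottom-left — a diagonal reflection.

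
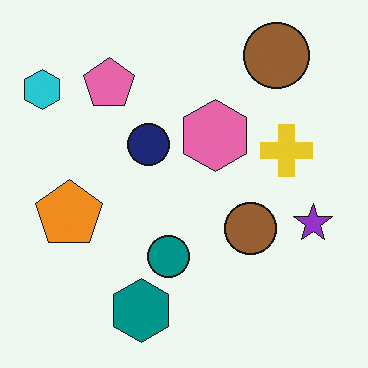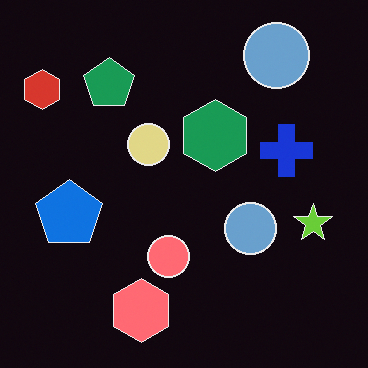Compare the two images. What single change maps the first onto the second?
The image was color-inverted (negative).

The light background has become dark and every shape's color is its complement — a photographic negative.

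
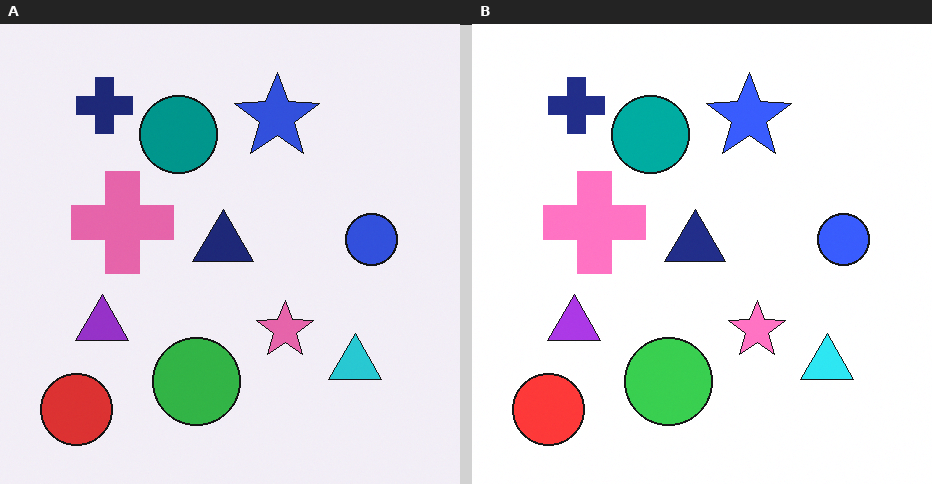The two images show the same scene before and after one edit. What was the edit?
The right (B) image is the left (A) brightened a little.

Every pixel — background and shapes alike — is uniformly brightened.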